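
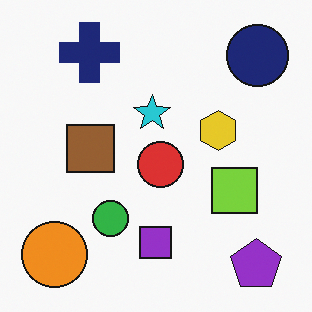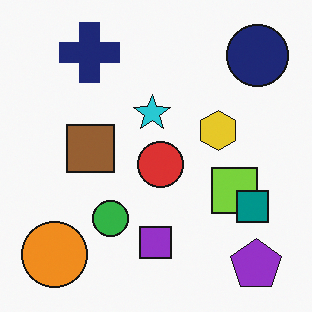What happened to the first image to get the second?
This is the original image overlaid with an additional teal square.

A teal square appears in the second image that is absent from the first.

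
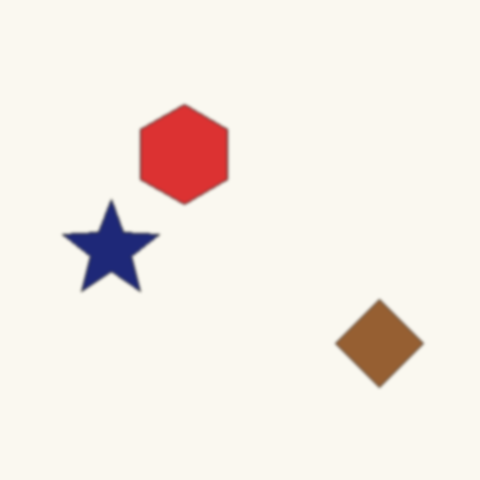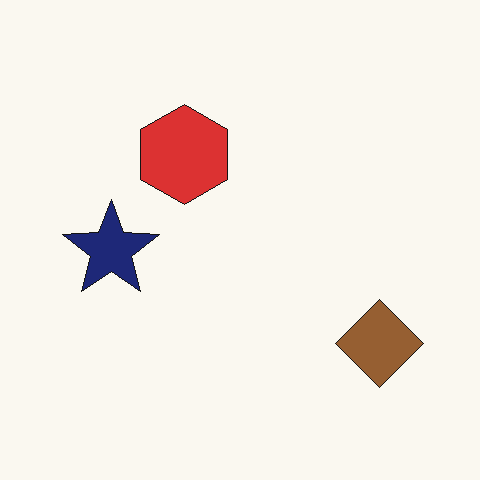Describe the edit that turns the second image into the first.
The first image is the second lightly blurred.

Shape edges and outlines are uniformly softened across the whole image.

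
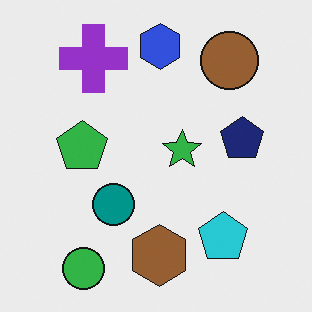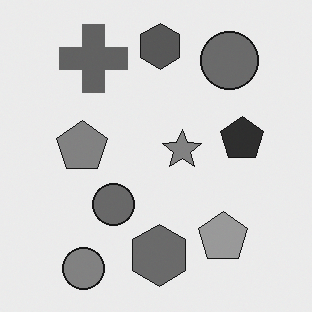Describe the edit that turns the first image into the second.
The second image is the first converted to grayscale.

All color is removed — every shape is now a shade of grey.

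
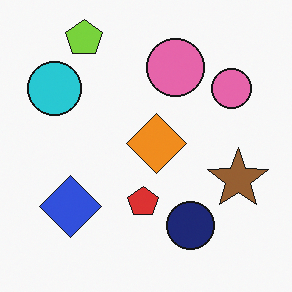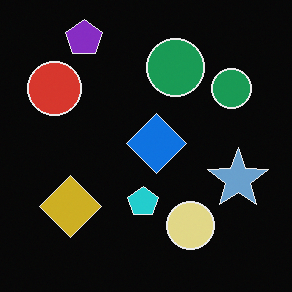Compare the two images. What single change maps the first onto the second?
Color-inverted (negative).

The light background has become dark and every shape's color is its complement — a photographic negative.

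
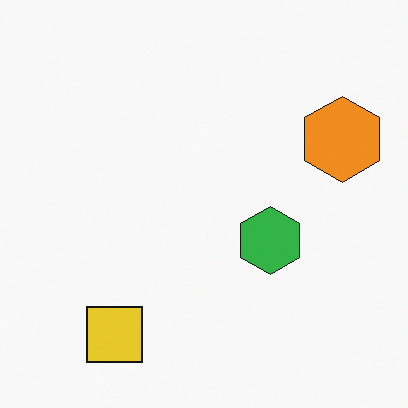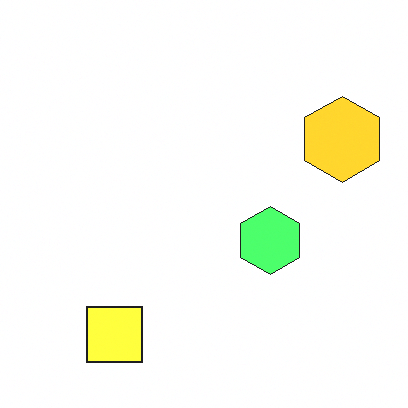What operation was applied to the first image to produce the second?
The image was brightened a lot.

Every pixel — background and shapes alike — is uniformly brightened.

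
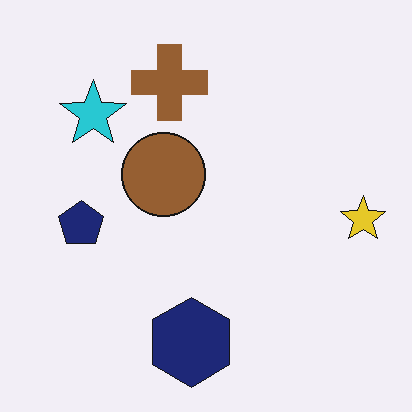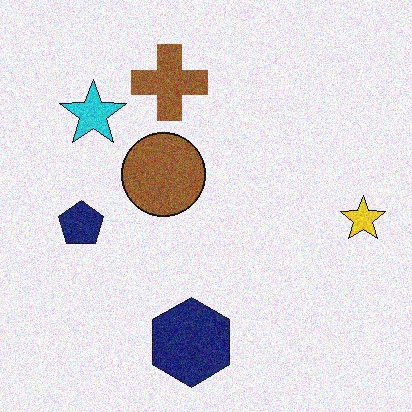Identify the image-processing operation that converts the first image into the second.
The second image is the first degraded with moderate additive noise.

Random speckle covers the whole image, including the flat background.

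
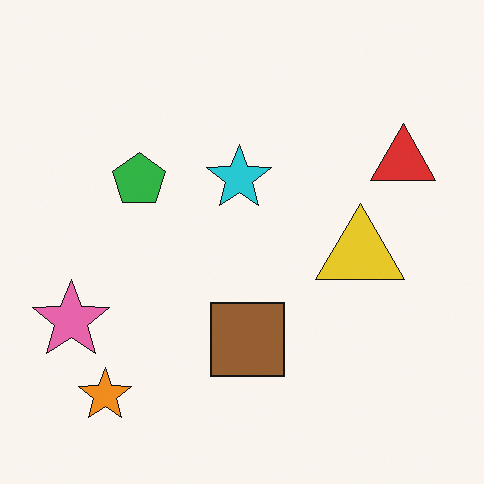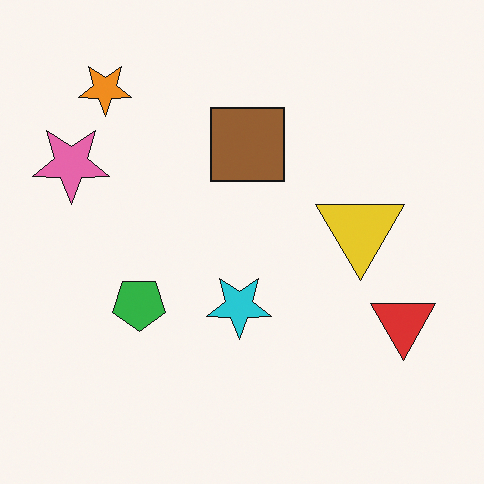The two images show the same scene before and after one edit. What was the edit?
This is the original image flipped vertically (top ↔ bottom).

The orange star is in the bottom-left of the first image and the top-left of the second — shapes on opposite sides of the horizontal midline have swapped in a mirror flip.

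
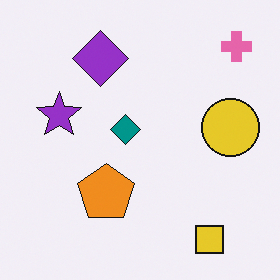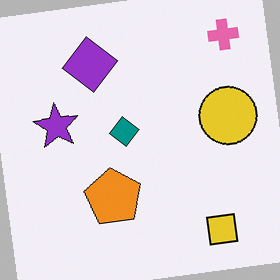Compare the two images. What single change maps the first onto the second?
It was rotated counter-clockwise by a small amount.

Every shape is tilted by the same angle and the image corners show triangular fill wedges — a whole-image rotation by a non-right angle.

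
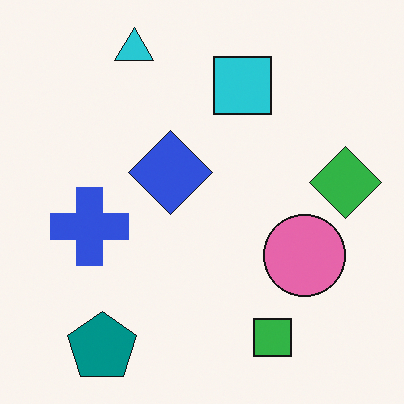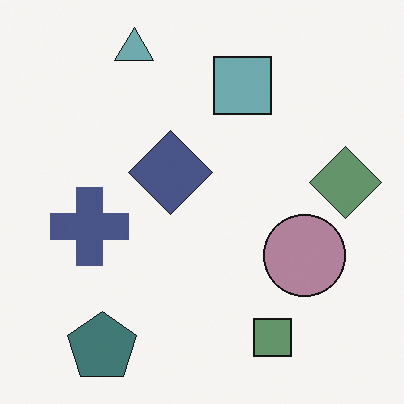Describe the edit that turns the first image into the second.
Heavily desaturated.

All colors are more muted and greyish — a global saturation change.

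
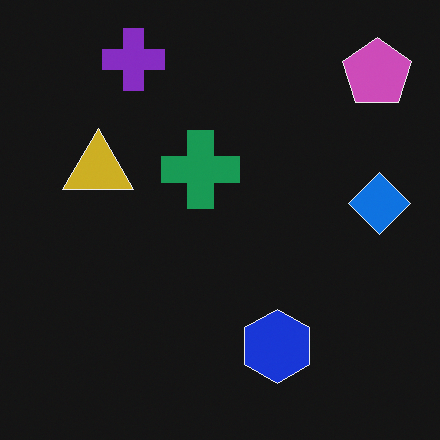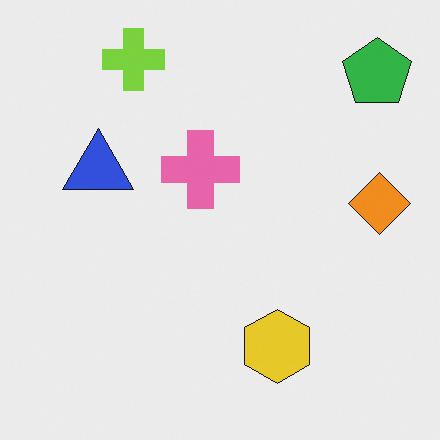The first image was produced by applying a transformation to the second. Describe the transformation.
Color-inverted (negative).

The light background has become dark and every shape's color is its complement — a photographic negative.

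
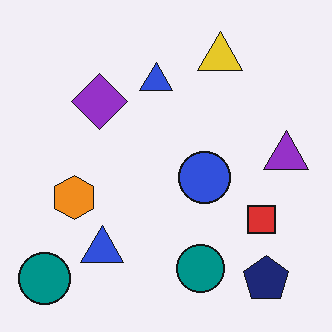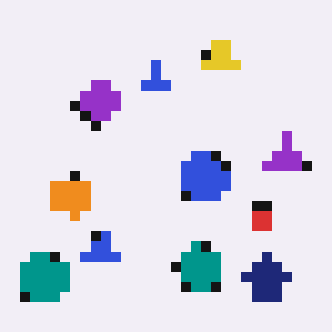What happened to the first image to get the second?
The image was heavily pixelated into large blocks.

Shapes are reduced to large square blocks; fine edges and outlines are lost — a downscale-then-upscale (mosaic) effect.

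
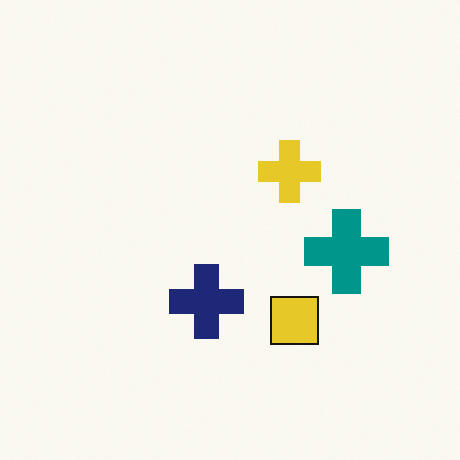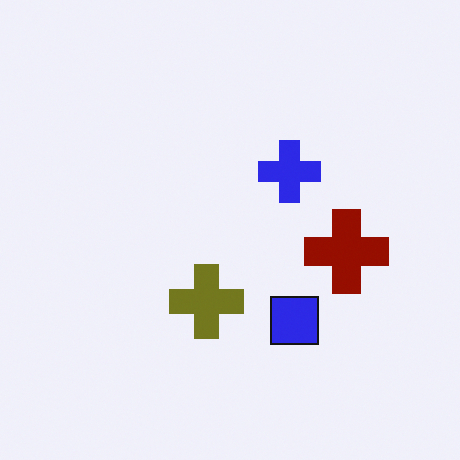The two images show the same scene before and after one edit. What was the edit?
This is the original image hue-shifted through roughly half the color wheel.

Every shape's color has rotated by the same amount around the hue wheel — a uniform hue shift.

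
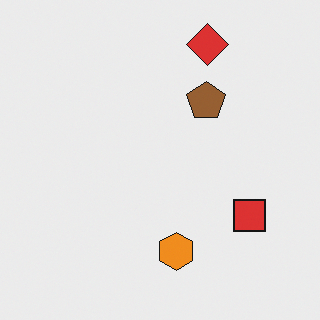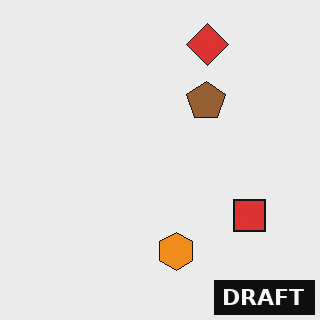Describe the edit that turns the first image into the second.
It was watermarked with the text "DRAFT" in the lower-right corner.

A dark label reading "DRAFT" appears in the lower-right corner.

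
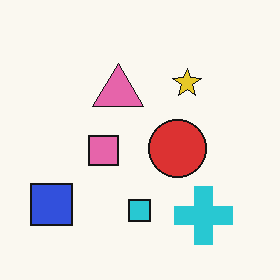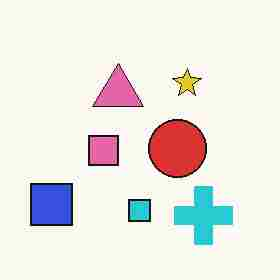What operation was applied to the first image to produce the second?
The second image is the first heavily JPEG-compressed with obvious blocking artifacts.

Blocky 8×8 compression artifacts appear around shape edges and the flat background shows ringing — characteristic JPEG degradation.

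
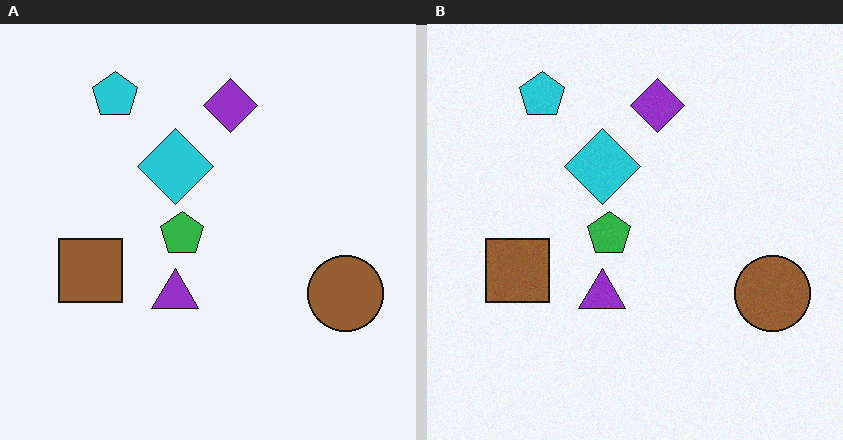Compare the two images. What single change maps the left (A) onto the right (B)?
It was degraded with a light layer of grain.

Random speckle covers the whole image, including the flat background.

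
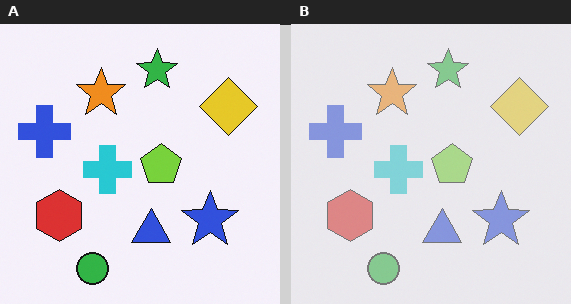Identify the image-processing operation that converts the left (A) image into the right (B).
The transformation is: given much lower contrast.

Tones are pushed toward mid-grey across the whole image — a global contrast change.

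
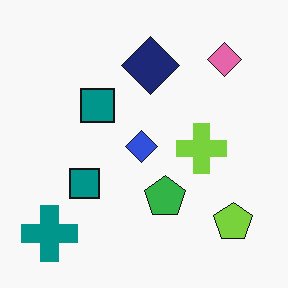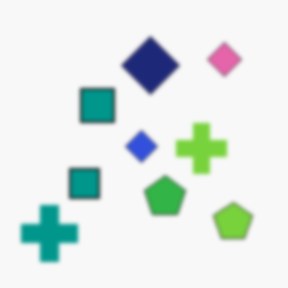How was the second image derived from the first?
It was given a subtle gaussian blur.

Shape edges and outlines are uniformly softened across the whole image.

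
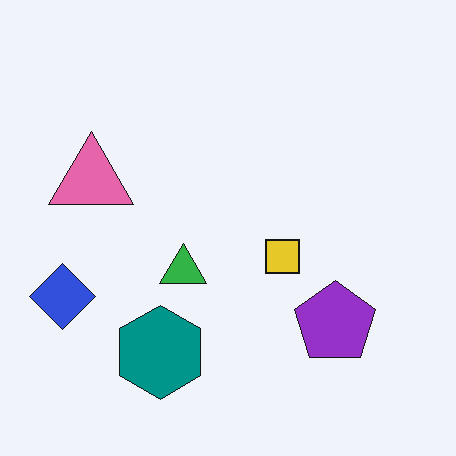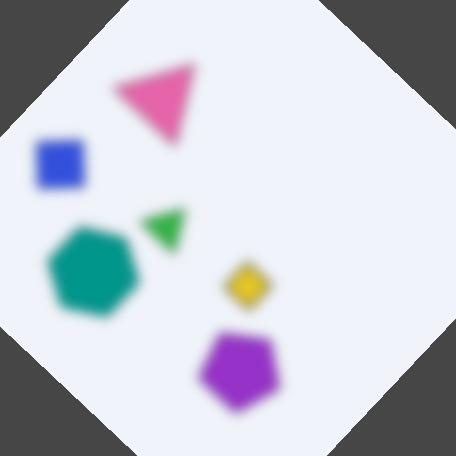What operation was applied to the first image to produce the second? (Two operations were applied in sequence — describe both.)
Heavily blurred, then rotated clockwise by a large amount — several tens of degrees.

Shape edges and outlines are uniformly softened across the whole image. Every shape is tilted by the same angle and the image corners show triangular fill wedges — a whole-image rotation by a non-right angle.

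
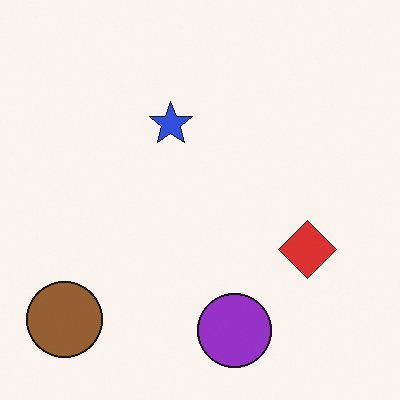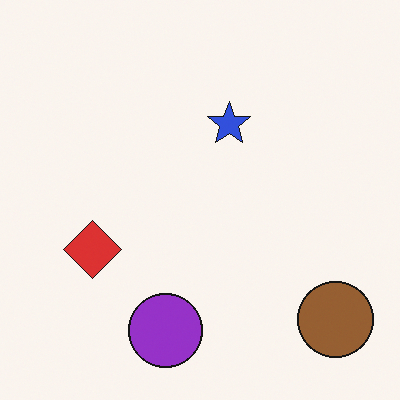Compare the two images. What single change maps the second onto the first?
Flipped horizontally (left ↔ right).

The brown circle is in the bottom-right of the second image and the bottom-left of the first — shapes on opposite sides of the vertical midline have swapped in a mirror flip.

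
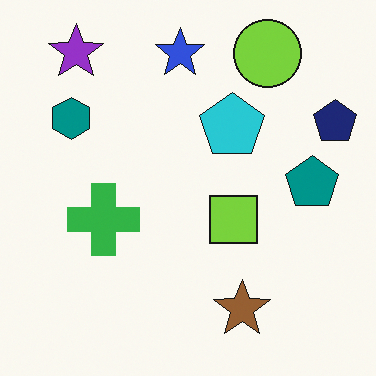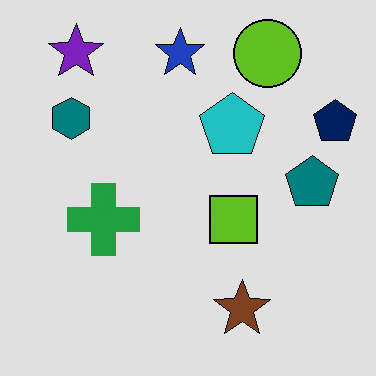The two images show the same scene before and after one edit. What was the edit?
Posterized to a reduced palette.

Each flat color has snapped to a coarser quantized level — most visibly, the near-white background has dropped to a flat grey.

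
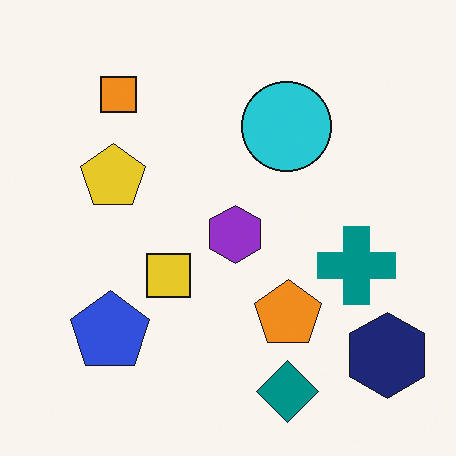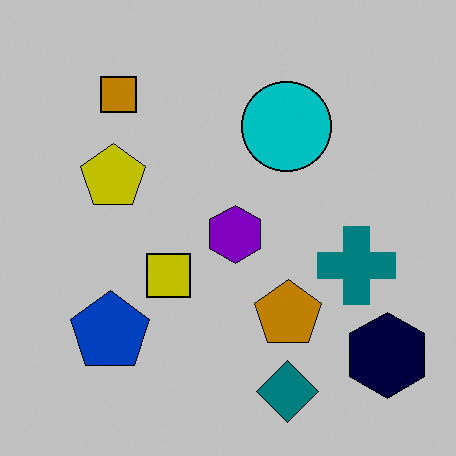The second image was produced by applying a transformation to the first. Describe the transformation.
The image was heavily posterized to just a handful of flat colors.

Each flat color has snapped to a coarser quantized level — most visibly, the near-white background has dropped to a flat grey.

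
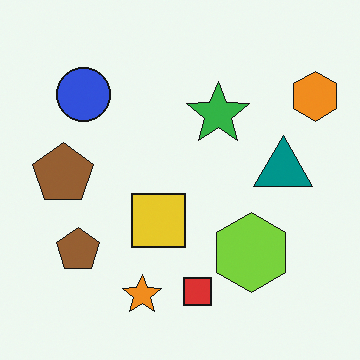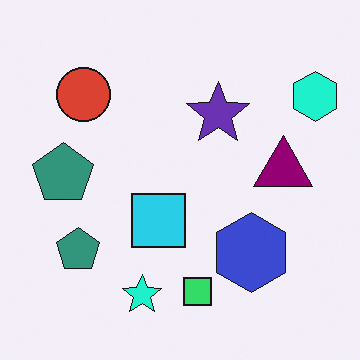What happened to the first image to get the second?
The image was hue-shifted by a moderate amount.

Every shape's color has rotated by the same amount around the hue wheel — a uniform hue shift.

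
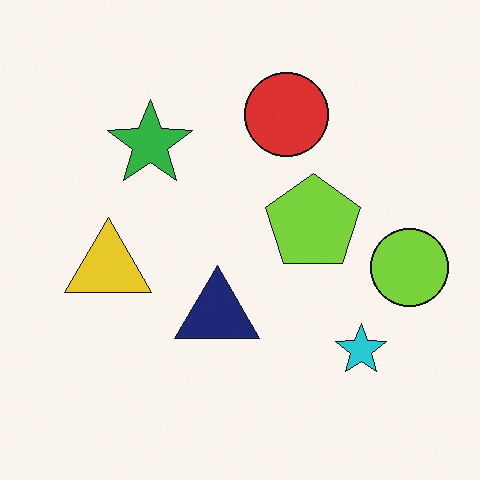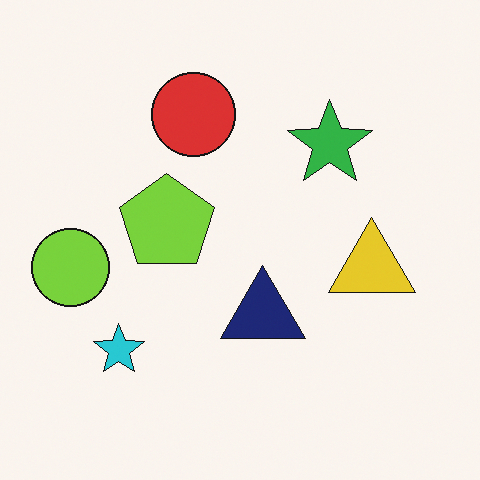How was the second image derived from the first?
This is the original image flipped horizontally (left ↔ right).

The lime circle is in the right of the first image and the left of the second — shapes on opposite sides of the vertical midline have swapped in a mirror flip.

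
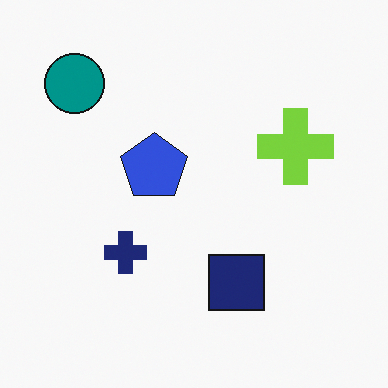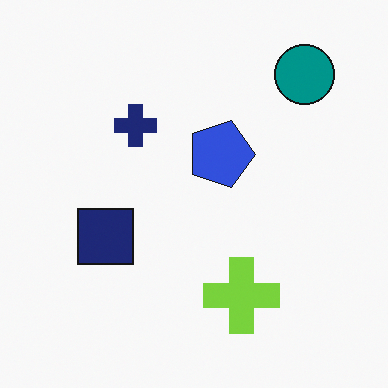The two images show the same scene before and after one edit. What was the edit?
The image was rotated 90° clockwise.

The teal circle sits in the top-left of the first image and the top-right of the second — consistent with a whole-image 90° clockwise rotation.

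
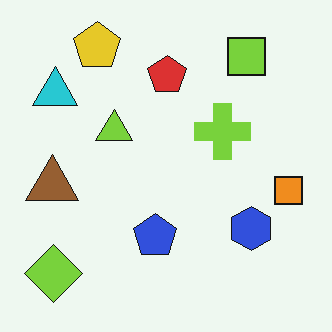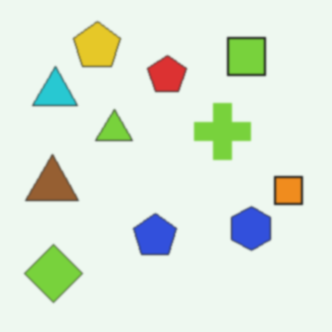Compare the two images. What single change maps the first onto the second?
Slightly softened.

Shape edges and outlines are uniformly softened across the whole image.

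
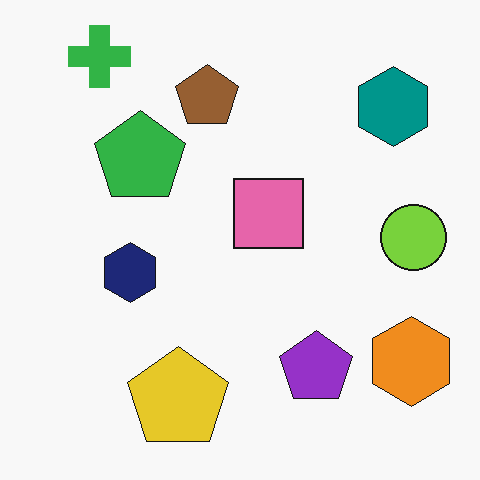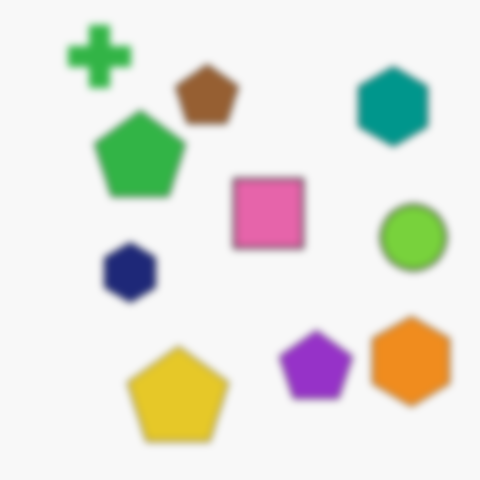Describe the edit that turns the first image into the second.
Moderately blurred.

Shape edges and outlines are uniformly softened across the whole image.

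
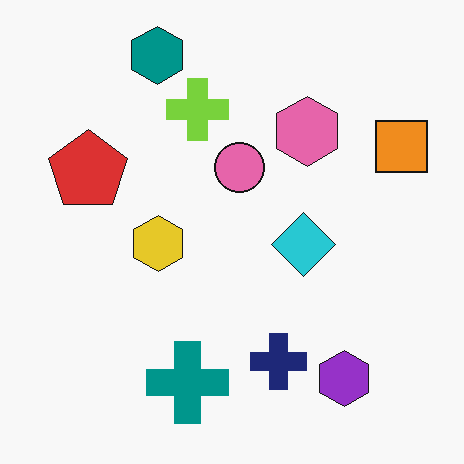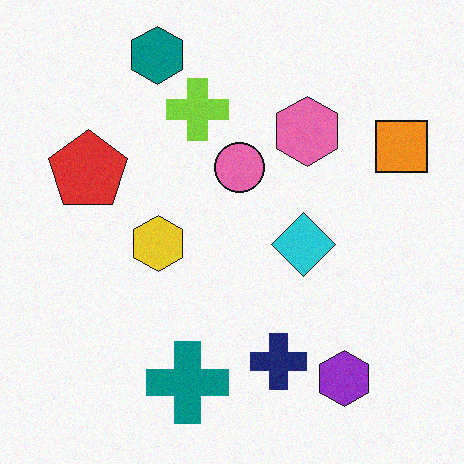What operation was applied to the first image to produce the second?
This is the original image degraded with a light layer of grain.

Random speckle covers the whole image, including the flat background.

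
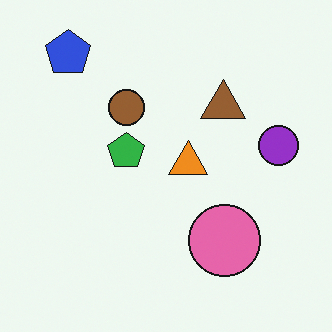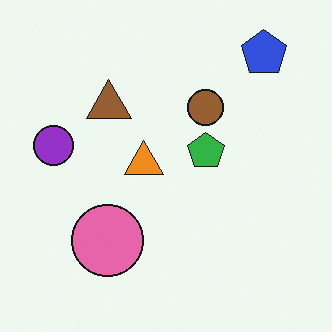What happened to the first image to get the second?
The image was flipped horizontally (left ↔ right).

The purple circle is in the right of the first image and the left of the second — shapes on opposite sides of the vertical midline have swapped in a mirror flip.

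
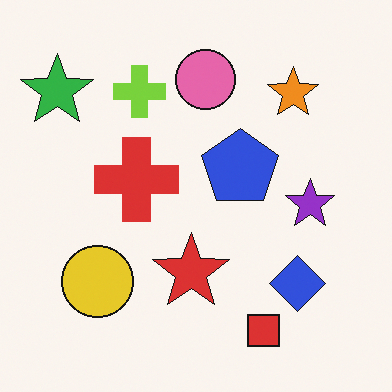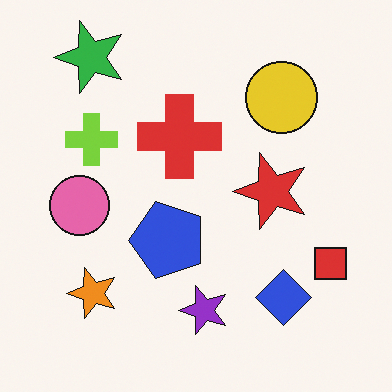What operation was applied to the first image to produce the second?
The second image is the first transposed (reflected across the top-left ↔ bottom-right diagonal).

Shapes have swapped their row and column positions — what was in the top-right is now in the bottom-left — a diagonal reflection.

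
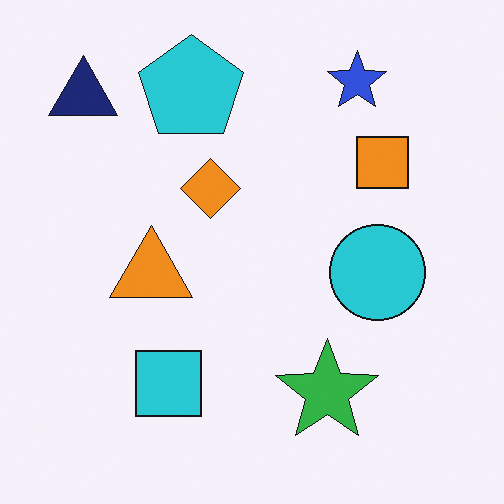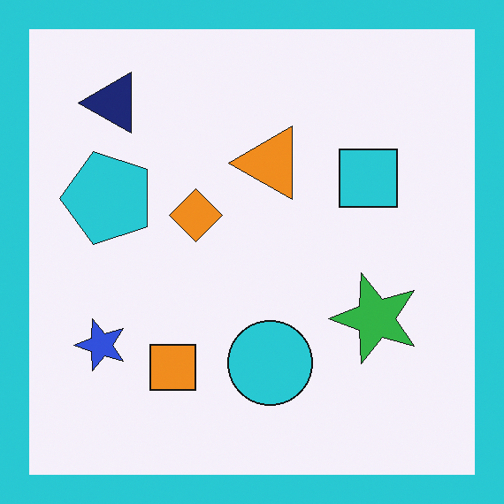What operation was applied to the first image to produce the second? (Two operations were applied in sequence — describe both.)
This is the original image transposed (reflected across the top-left ↔ bottom-right diagonal), then framed with a cyan border.

Shapes have swapped their row and column positions — what was in the top-right is now in the bottom-left — a diagonal reflection. A solid cyan frame runs around the edge of the second image, with the content slightly shrunk inside it.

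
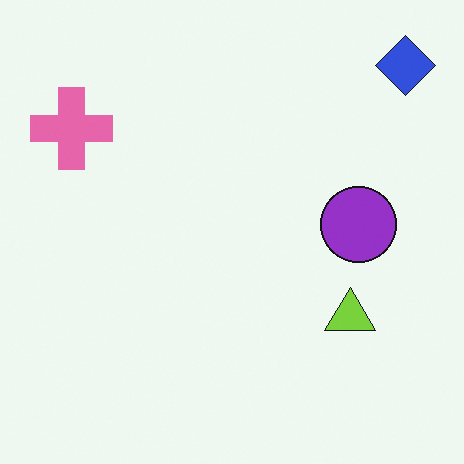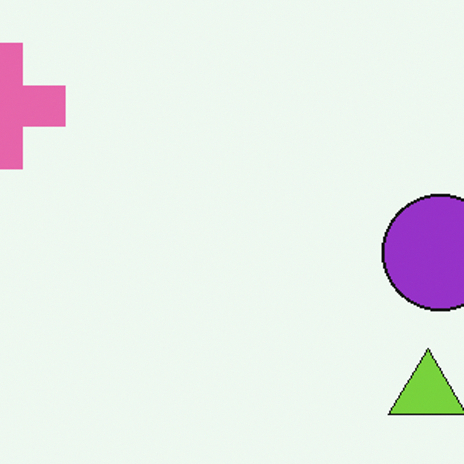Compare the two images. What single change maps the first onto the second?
Cropped slightly and scaled back up.

The visible shapes are larger and the field of view is narrower; shapes near the original edges may be partly or wholly outside the frame — a crop-and-rescale.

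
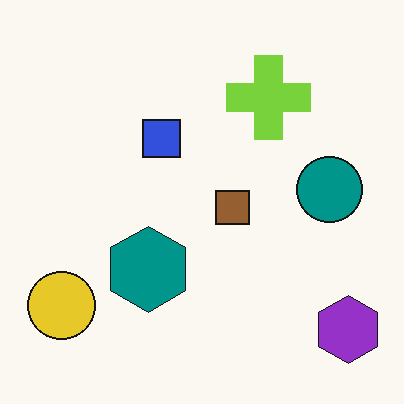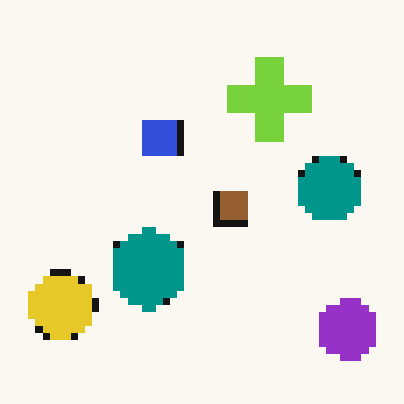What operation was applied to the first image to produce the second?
It was pixelated into visible square blocks.

Shapes are reduced to large square blocks; fine edges and outlines are lost — a downscale-then-upscale (mosaic) effect.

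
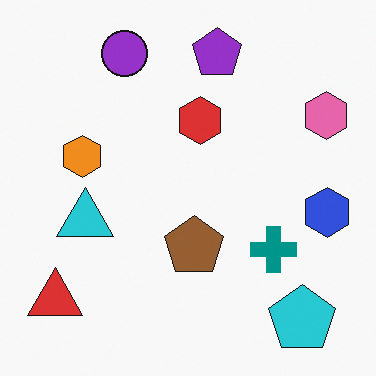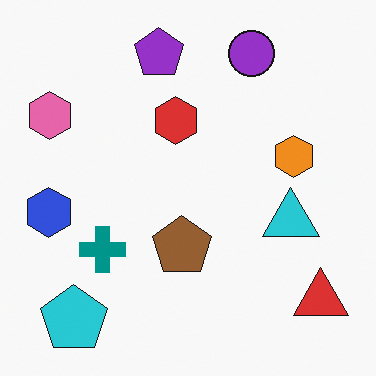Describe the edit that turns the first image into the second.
The image was flipped horizontally (left ↔ right).

The blue hexagon is in the right of the first image and the left of the second — shapes on opposite sides of the vertical midline have swapped in a mirror flip.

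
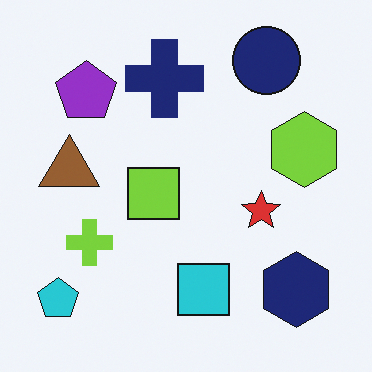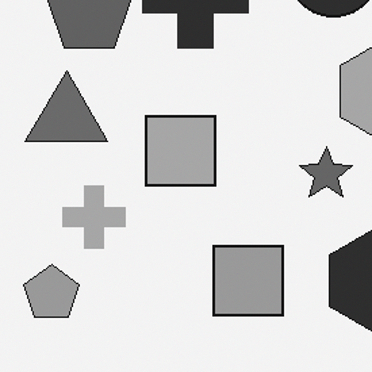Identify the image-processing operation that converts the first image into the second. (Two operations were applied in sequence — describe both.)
The image was cropped to a modestly smaller region and rescaled, then converted to grayscale.

The visible shapes are larger and the field of view is narrower; shapes near the original edges may be partly or wholly outside the frame — a crop-and-rescale. All color is removed — every shape is now a shade of grey.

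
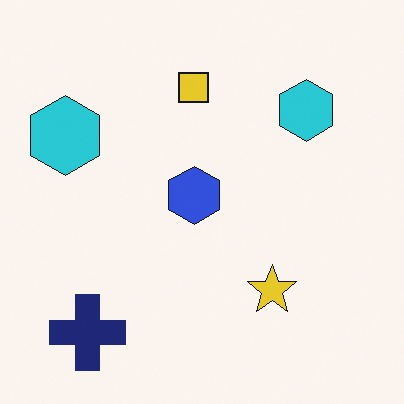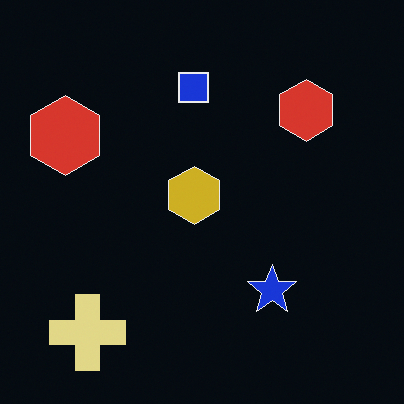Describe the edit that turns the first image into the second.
It was color-inverted (negative).

The light background has become dark and every shape's color is its complement — a photographic negative.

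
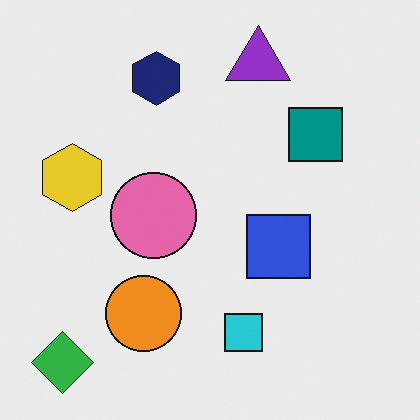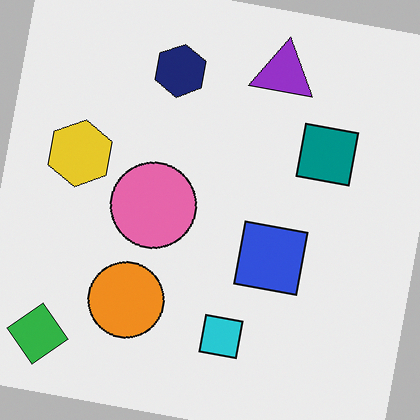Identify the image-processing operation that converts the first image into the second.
It was rotated clockwise by a slight angle.

Every shape is tilted by the same angle and the image corners show triangular fill wedges — a whole-image rotation by a non-right angle.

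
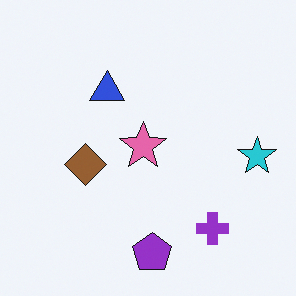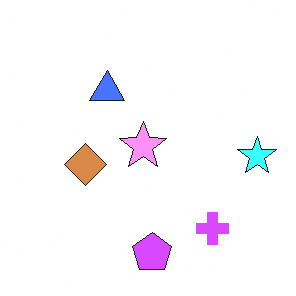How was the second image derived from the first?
The transformation is: brightened a lot.

Every pixel — background and shapes alike — is uniformly brightened.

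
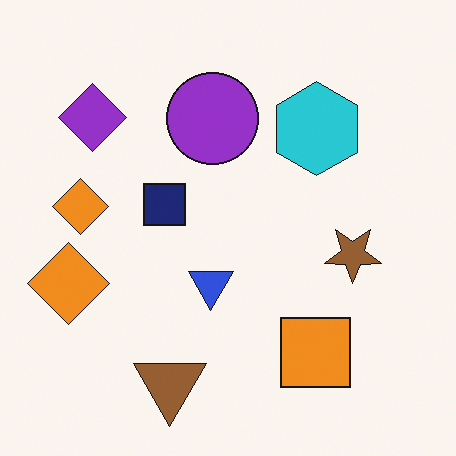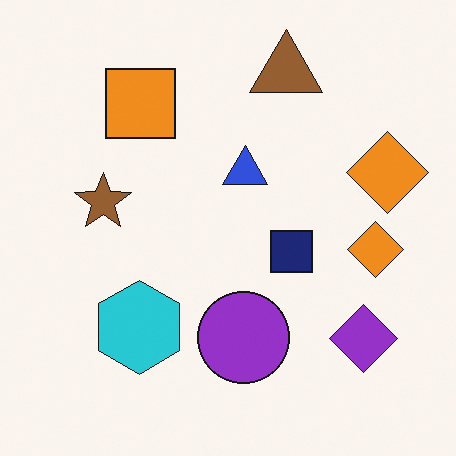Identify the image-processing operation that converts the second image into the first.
This is the original image rotated 180°.

The purple diamond sits in the bottom-right of the second image and the top-left of the first — consistent with a whole-image 180° rotation.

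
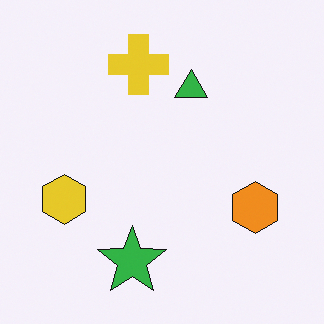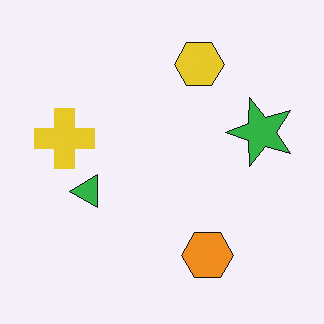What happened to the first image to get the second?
The image was transposed (reflected across the top-left ↔ bottom-right diagonal).

Shapes have swapped their row and column positions — what was in the top-right is now in the bottom-left — a diagonal reflection.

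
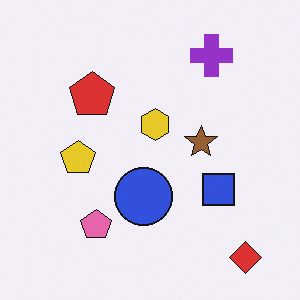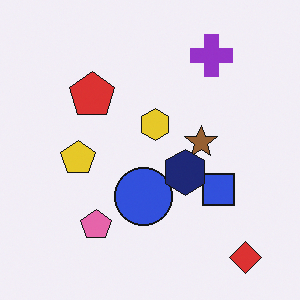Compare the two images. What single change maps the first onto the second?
The second image is the first overlaid with an additional navy hexagon.

A navy hexagon appears in the second image that is absent from the first.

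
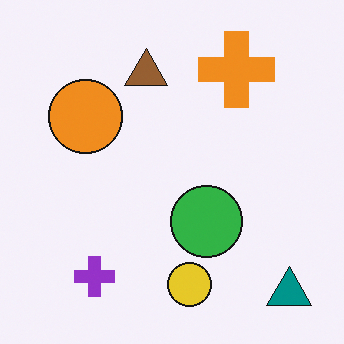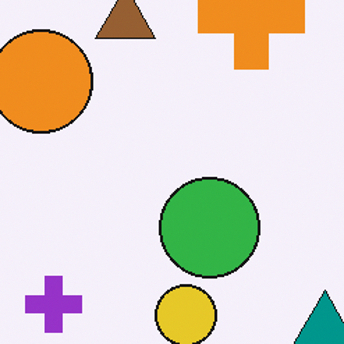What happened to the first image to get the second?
The image was cropped slightly and scaled back up.

The visible shapes are larger and the field of view is narrower; shapes near the original edges may be partly or wholly outside the frame — a crop-and-rescale.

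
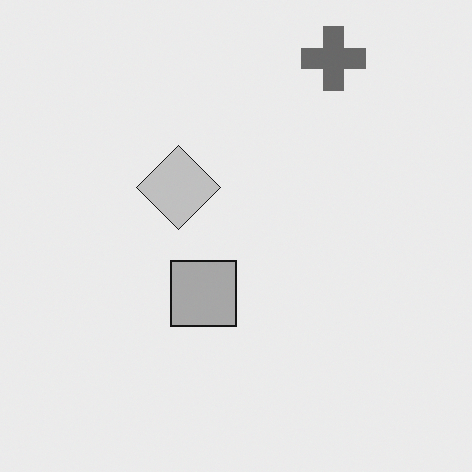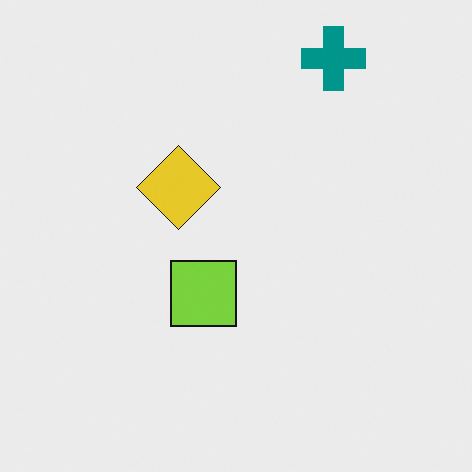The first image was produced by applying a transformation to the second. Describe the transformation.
It was converted to grayscale.

All color is removed — every shape is now a shade of grey.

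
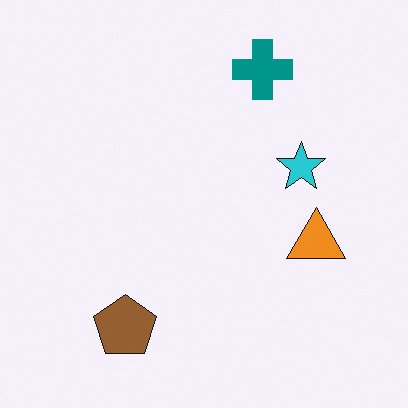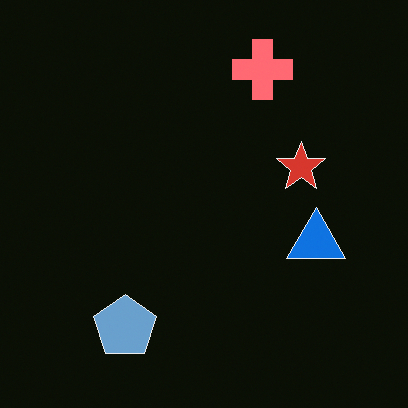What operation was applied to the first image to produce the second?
The image was color-inverted (negative).

The light background has become dark and every shape's color is its complement — a photographic negative.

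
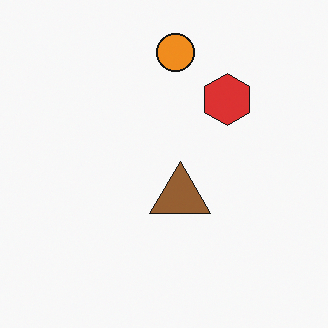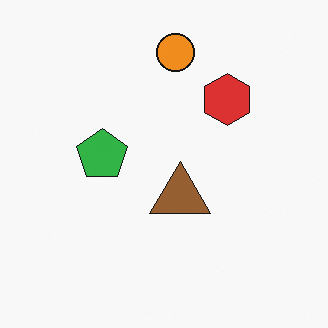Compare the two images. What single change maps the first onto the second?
It was overlaid with an additional green pentagon.

A green pentagon appears in the second image that is absent from the first.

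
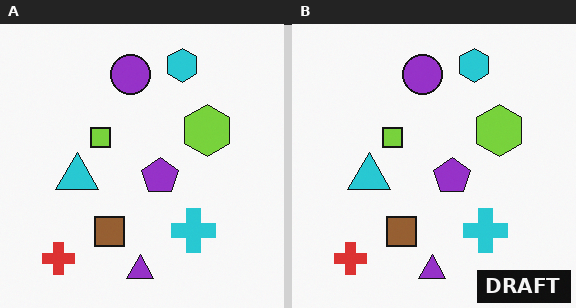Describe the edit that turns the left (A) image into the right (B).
This is the original image watermarked with the text "DRAFT" in the lower-right corner.

A dark label reading "DRAFT" appears in the lower-right corner.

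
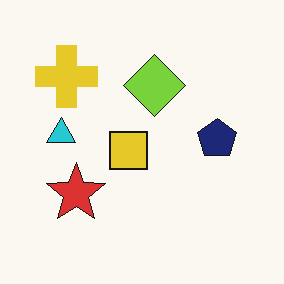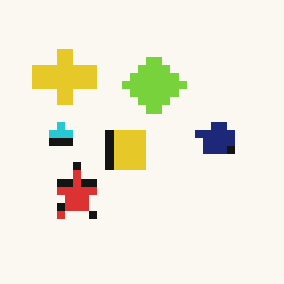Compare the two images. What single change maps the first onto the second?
The transformation is: pixelated into visible square blocks.

Shapes are reduced to large square blocks; fine edges and outlines are lost — a downscale-then-upscale (mosaic) effect.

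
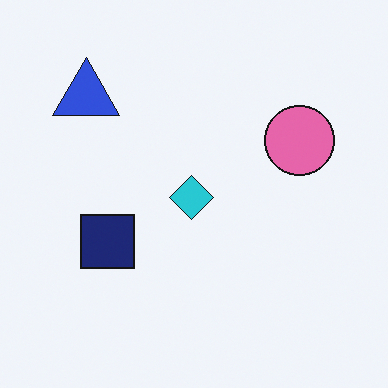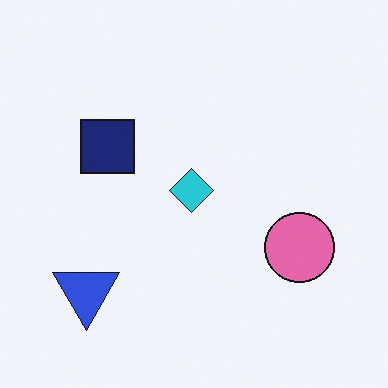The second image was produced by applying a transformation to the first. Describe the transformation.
It was flipped vertically (top ↔ bottom).

The blue triangle is in the top-left of the first image and the bottom-left of the second — shapes on opposite sides of the horizontal midline have swapped in a mirror flip.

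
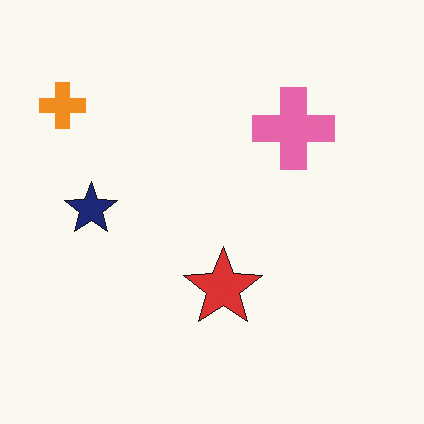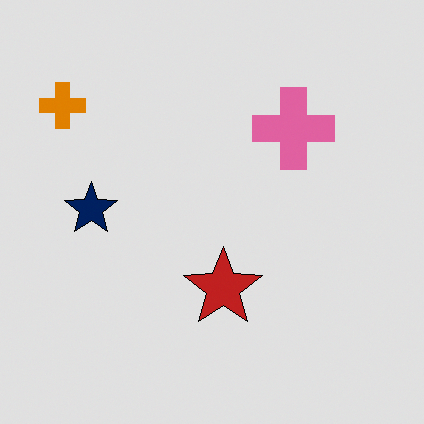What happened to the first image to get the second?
The second image is the first posterized to a reduced palette.

Each flat color has snapped to a coarser quantized level — most visibly, the near-white background has dropped to a flat grey.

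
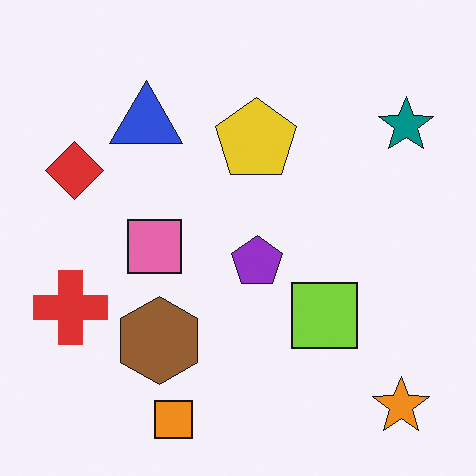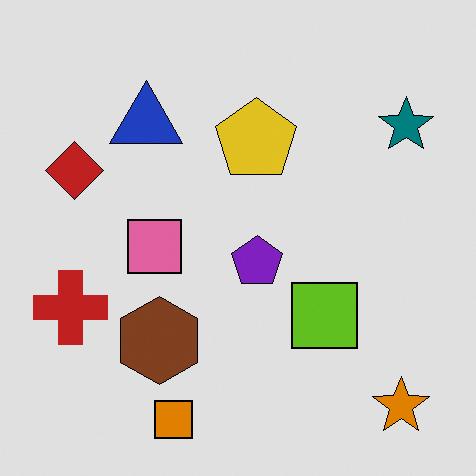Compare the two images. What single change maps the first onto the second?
It was moderately posterized.

Each flat color has snapped to a coarser quantized level — most visibly, the near-white background has dropped to a flat grey.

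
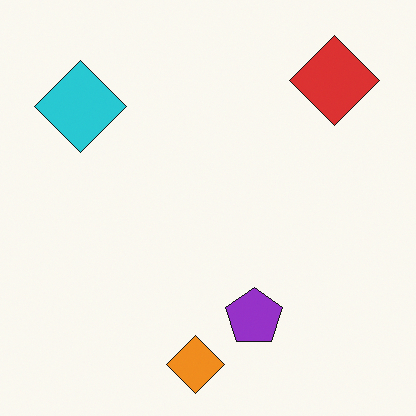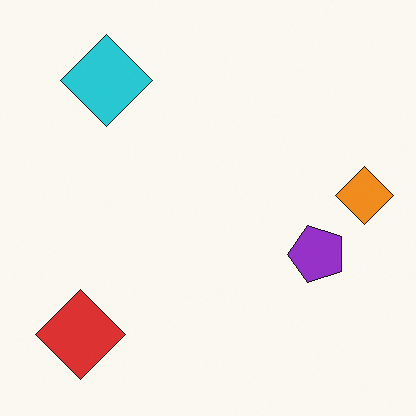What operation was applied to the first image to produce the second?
This is the original image transposed (reflected across the top-left ↔ bottom-right diagonal).

Shapes have swapped their row and column positions — what was in the top-right is now in the bottom-left — a diagonal reflection.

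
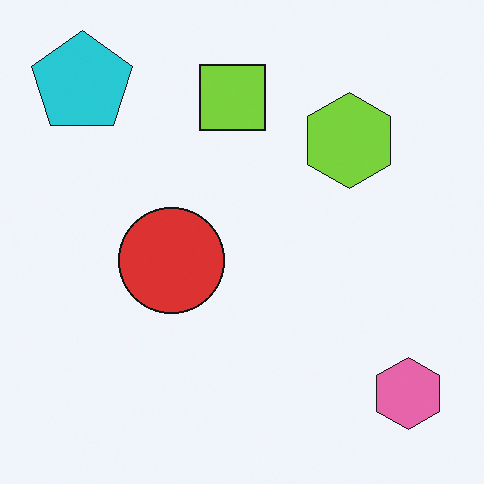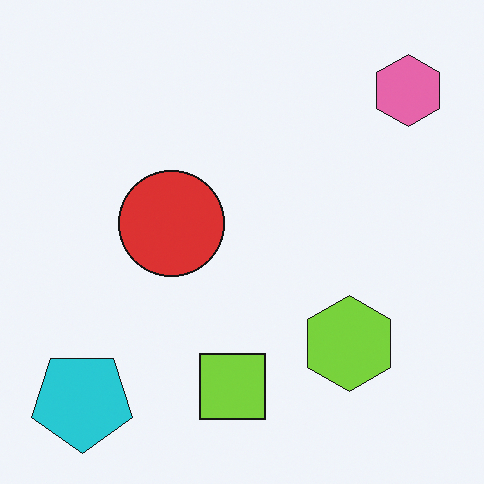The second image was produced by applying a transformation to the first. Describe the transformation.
This is the original image flipped vertically (top ↔ bottom).

The cyan pentagon is in the top-left of the first image and the bottom-left of the second — shapes on opposite sides of the horizontal midline have swapped in a mirror flip.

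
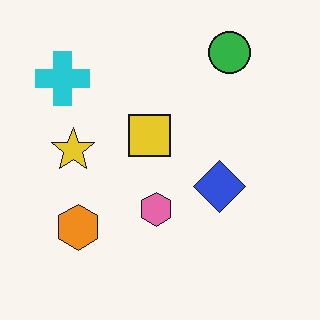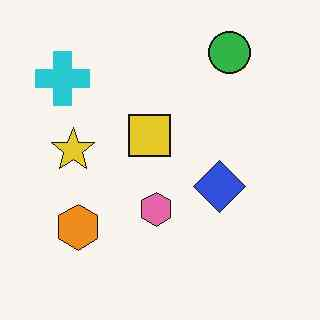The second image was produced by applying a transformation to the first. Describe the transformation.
The transformation is: given moderate JPEG compression.

Blocky 8×8 compression artifacts appear around shape edges and the flat background shows ringing — characteristic JPEG degradation.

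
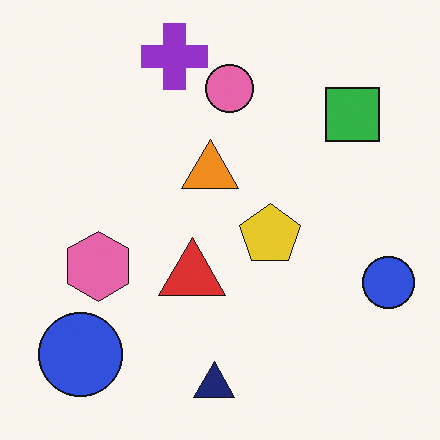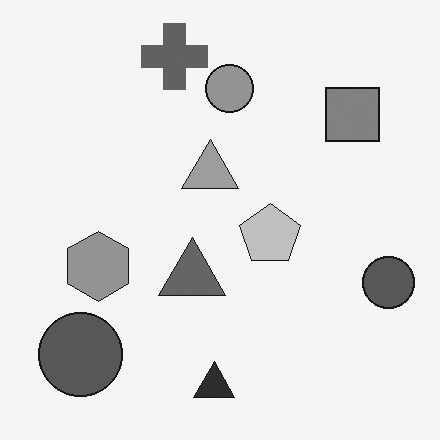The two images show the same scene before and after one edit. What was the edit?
The image was converted to grayscale.

All color is removed — every shape is now a shade of grey.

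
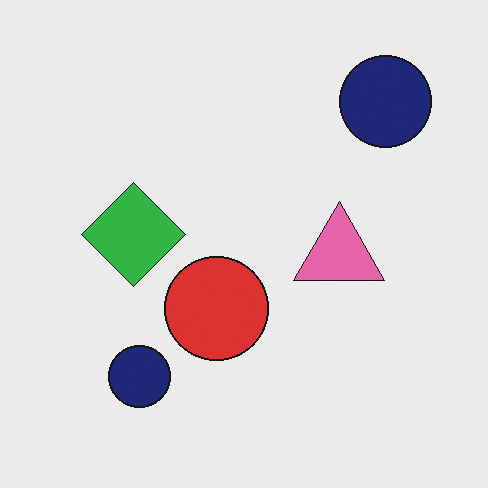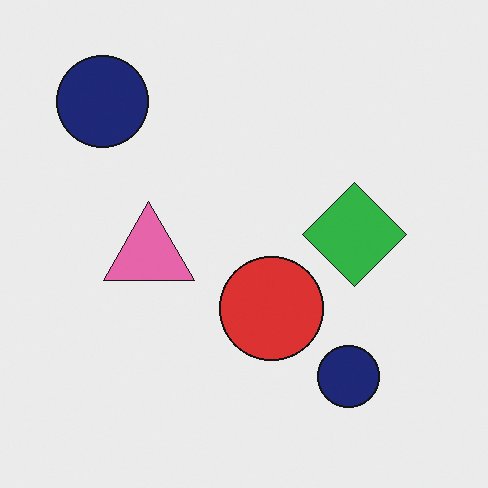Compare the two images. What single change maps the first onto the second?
The image was flipped horizontally (left ↔ right).

The green diamond is in the left of the first image and the right of the second — shapes on opposite sides of the vertical midline have swapped in a mirror flip.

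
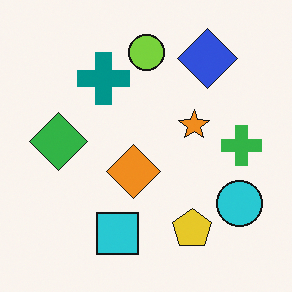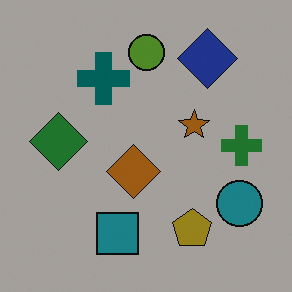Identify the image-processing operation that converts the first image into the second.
Noticeably darkened.

Every pixel — background and shapes alike — is uniformly darkened.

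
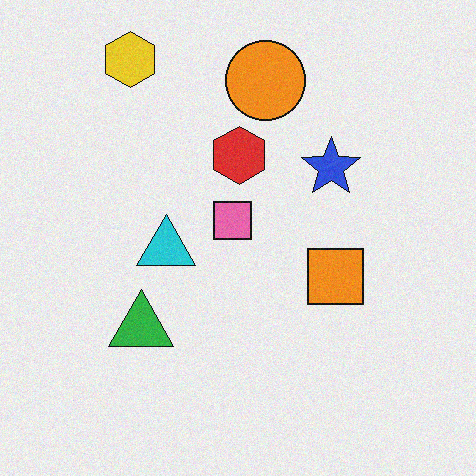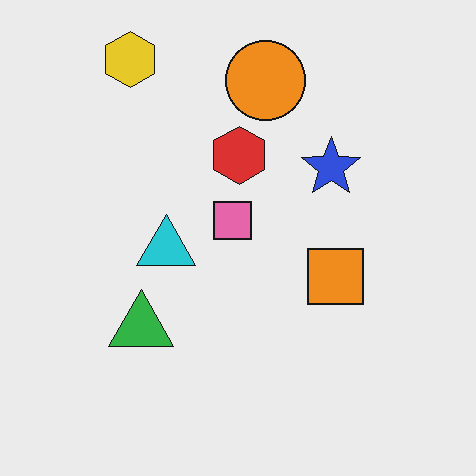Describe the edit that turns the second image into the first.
This is the original image degraded with subtle gaussian noise.

Random speckle covers the whole image, including the flat background.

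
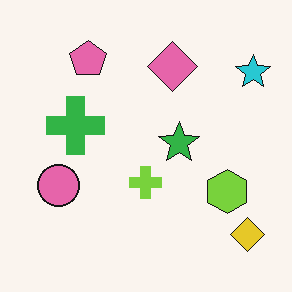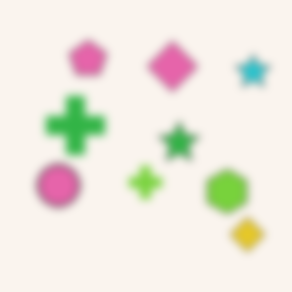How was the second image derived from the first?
The second image is the first moderately blurred.

Shape edges and outlines are uniformly softened across the whole image.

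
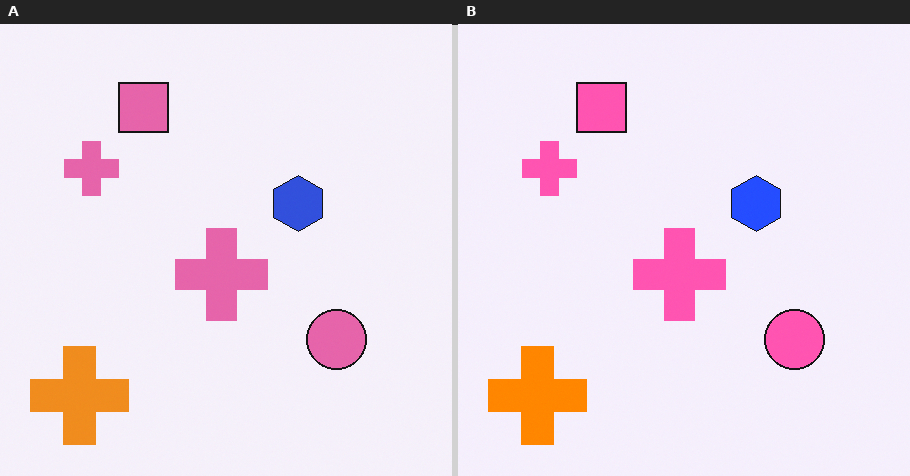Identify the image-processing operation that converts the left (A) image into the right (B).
Slightly oversaturated.

All colors are more vivid — a global saturation change.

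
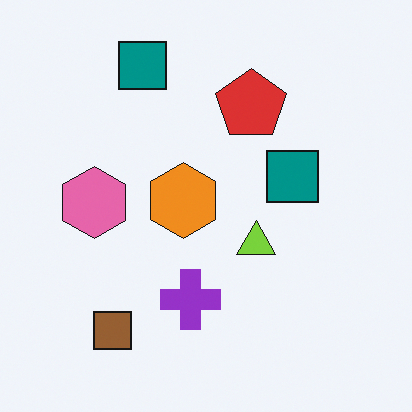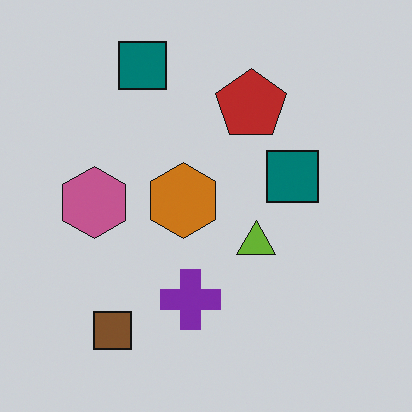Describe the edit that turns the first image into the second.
The second image is the first darkened a little.

Every pixel — background and shapes alike — is uniformly darkened.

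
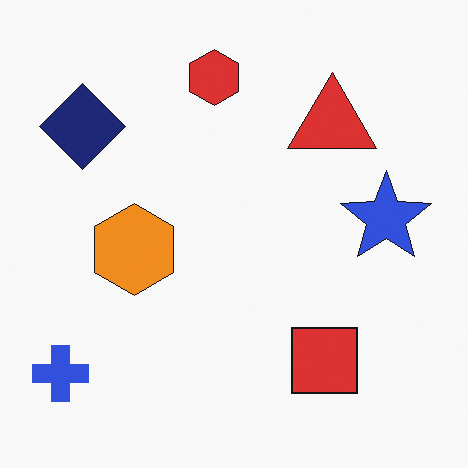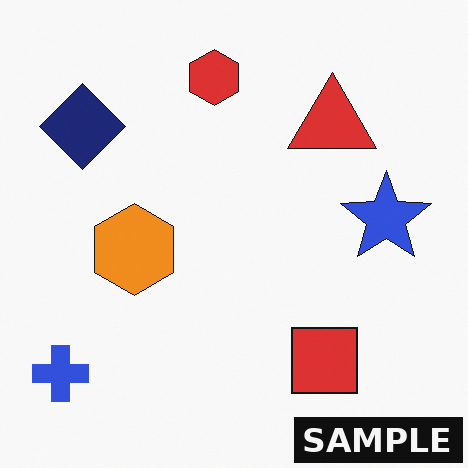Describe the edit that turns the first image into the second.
The transformation is: watermarked with the text "SAMPLE" in the lower-right corner.

A dark label reading "SAMPLE" appears in the lower-right corner.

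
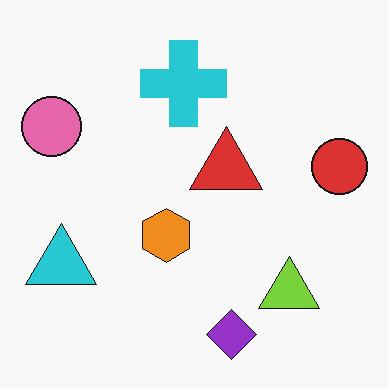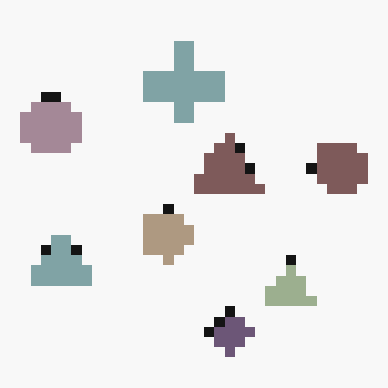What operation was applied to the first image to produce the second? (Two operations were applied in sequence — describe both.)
This is the original image made much more muted (saturation change), then coarsely pixelated.

All colors are more muted and greyish — a global saturation change. Shapes are reduced to large square blocks; fine edges and outlines are lost — a downscale-then-upscale (mosaic) effect.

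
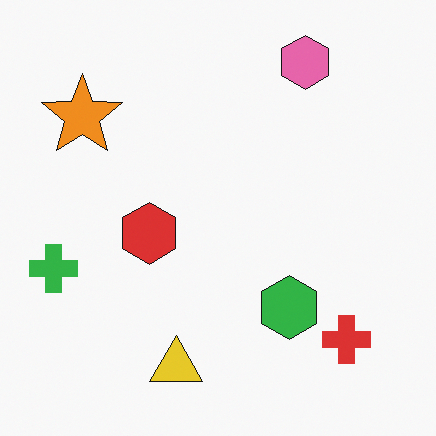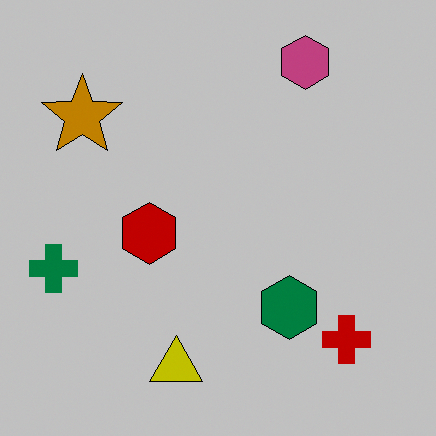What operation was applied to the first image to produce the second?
The second image is the first aggressively posterized.

Each flat color has snapped to a coarser quantized level — most visibly, the near-white background has dropped to a flat grey.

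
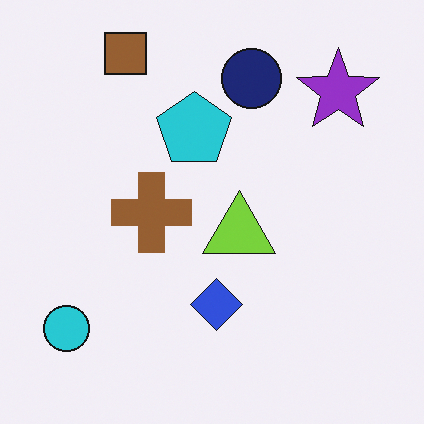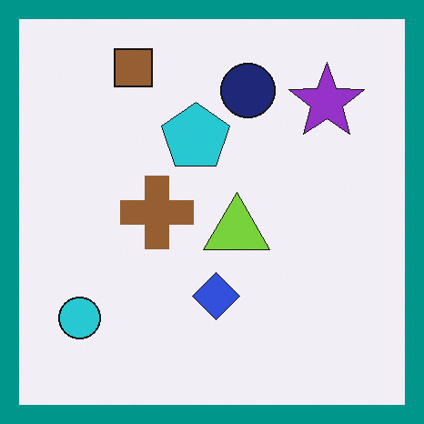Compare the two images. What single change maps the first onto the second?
Framed with a teal border.

A solid teal frame runs around the edge of the second image, with the content slightly shrunk inside it.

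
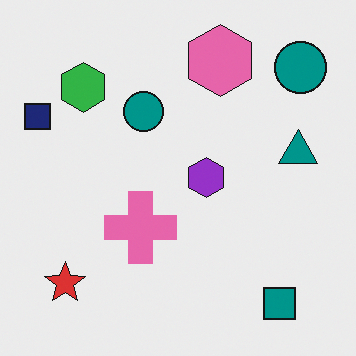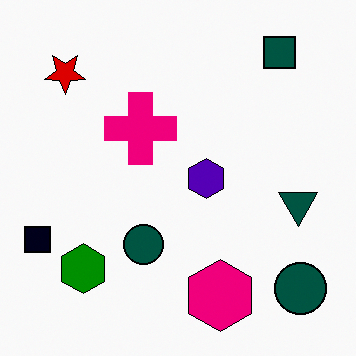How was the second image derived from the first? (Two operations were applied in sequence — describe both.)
The second image is the first given much higher contrast, then flipped vertically (top ↔ bottom).

Tones are pushed away from mid-grey across the whole image — a global contrast change. The teal square is in the bottom-right of the first image and the top-right of the second — shapes on opposite sides of the horizontal midline have swapped in a mirror flip.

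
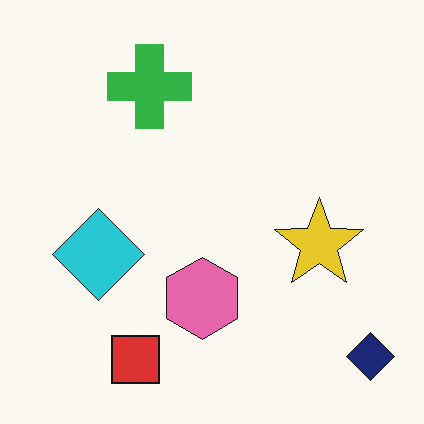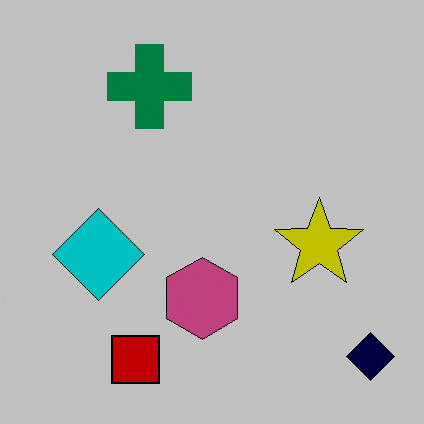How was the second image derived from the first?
The image was aggressively posterized.

Each flat color has snapped to a coarser quantized level — most visibly, the near-white background has dropped to a flat grey.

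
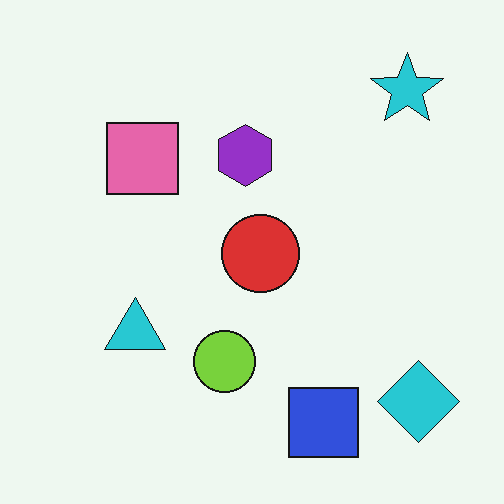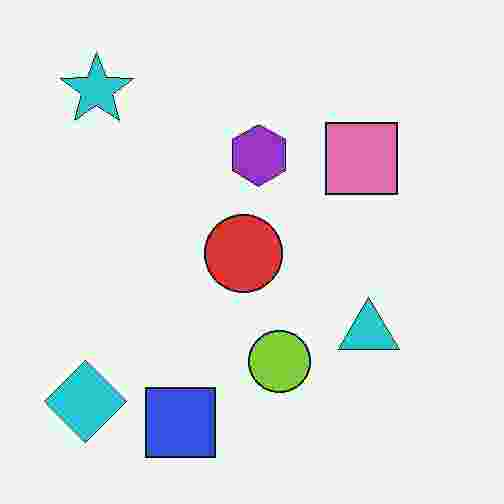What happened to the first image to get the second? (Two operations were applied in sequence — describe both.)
The second image is the first flipped horizontally (left ↔ right), then degraded with heavy JPEG compression.

The cyan diamond is in the bottom-right of the first image and the bottom-left of the second — shapes on opposite sides of the vertical midline have swapped in a mirror flip. Blocky 8×8 compression artifacts appear around shape edges and the flat background shows ringing — characteristic JPEG degradation.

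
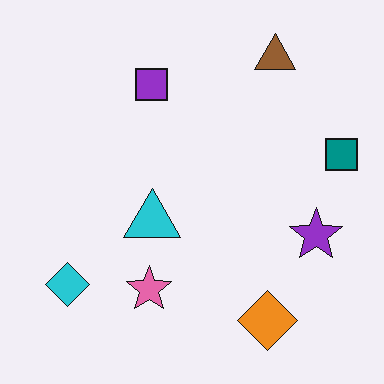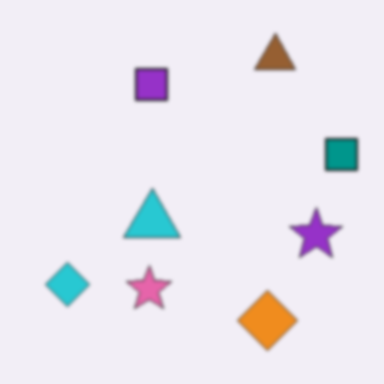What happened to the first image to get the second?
The image was given a subtle gaussian blur.

Shape edges and outlines are uniformly softened across the whole image.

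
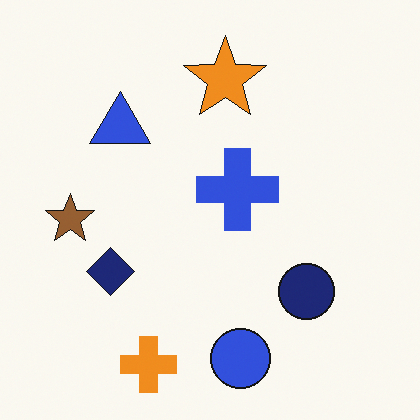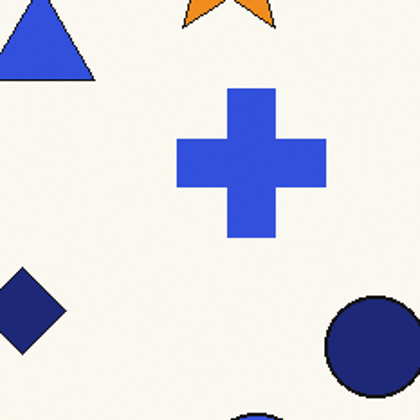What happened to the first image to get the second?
The image was cropped tightly and scaled back up.

The visible shapes are larger and the field of view is narrower; shapes near the original edges may be partly or wholly outside the frame — a crop-and-rescale.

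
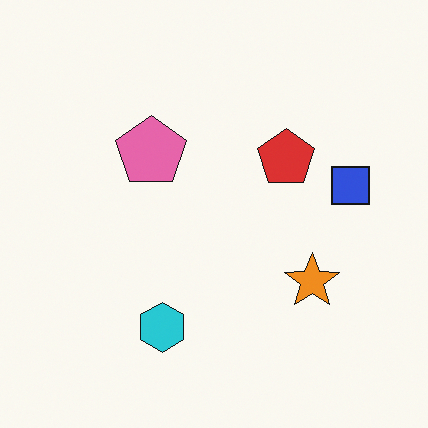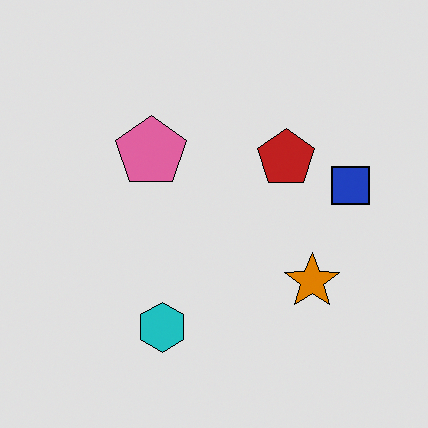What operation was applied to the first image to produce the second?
It was moderately posterized.

Each flat color has snapped to a coarser quantized level — most visibly, the near-white background has dropped to a flat grey.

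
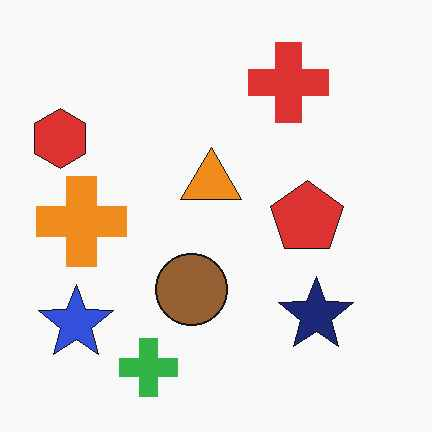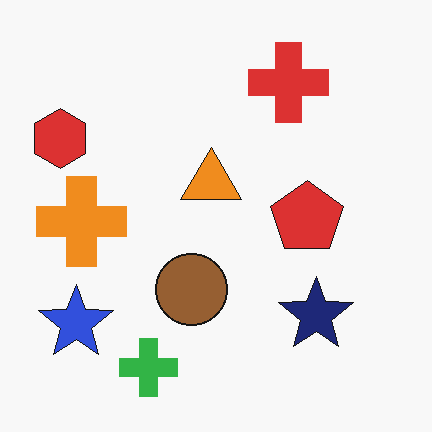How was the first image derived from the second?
The first image is the second JPEG-compressed with visible artifacts.

Blocky 8×8 compression artifacts appear around shape edges and the flat background shows ringing — characteristic JPEG degradation.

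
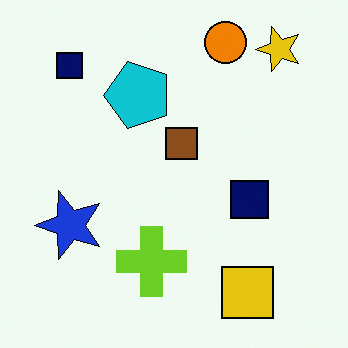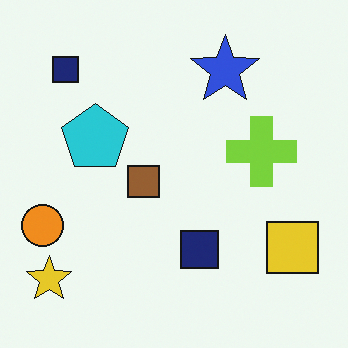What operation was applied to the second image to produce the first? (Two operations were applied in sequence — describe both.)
Given slightly increased contrast, then transposed (reflected across the top-left ↔ bottom-right diagonal).

Tones are pushed away from mid-grey across the whole image — a global contrast change. Shapes have swapped their row and column positions — what was in the top-right is now in the bottom-left — a diagonal reflection.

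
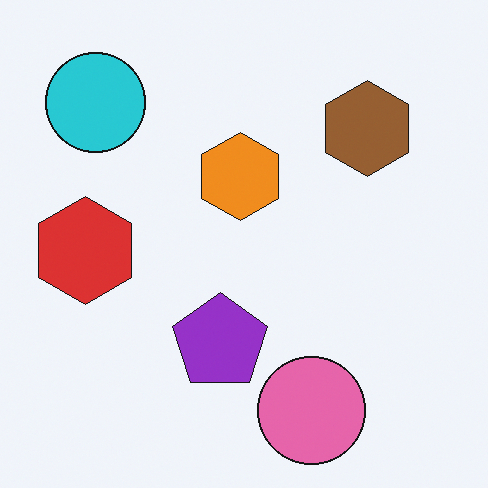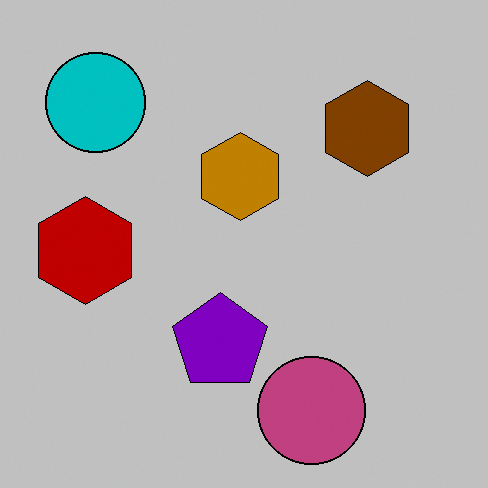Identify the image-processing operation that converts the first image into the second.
Aggressively posterized.

Each flat color has snapped to a coarser quantized level — most visibly, the near-white background has dropped to a flat grey.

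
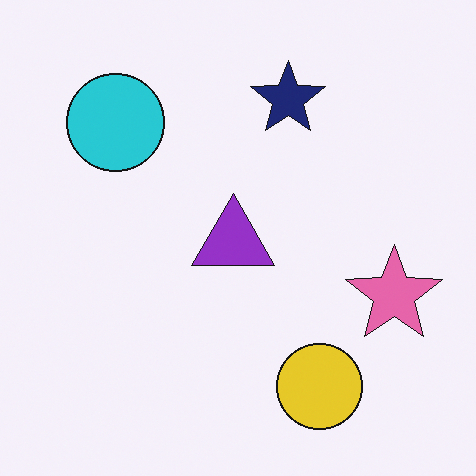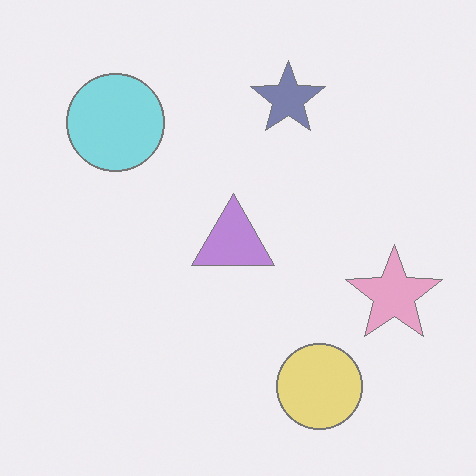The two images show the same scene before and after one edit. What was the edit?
The second image is the first washed out (contrast reduced).

Tones are pushed toward mid-grey across the whole image — a global contrast change.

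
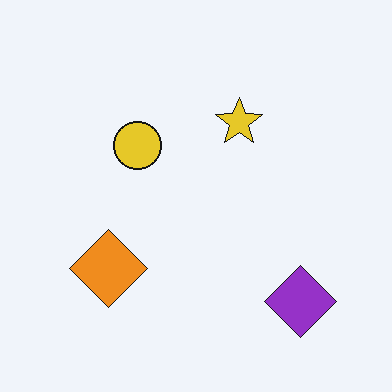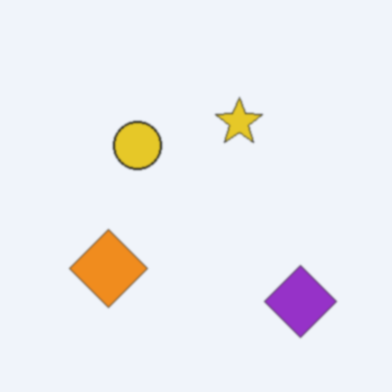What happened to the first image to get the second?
Given a subtle gaussian blur.

Shape edges and outlines are uniformly softened across the whole image.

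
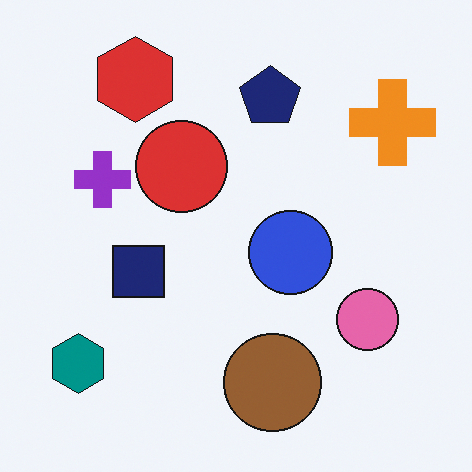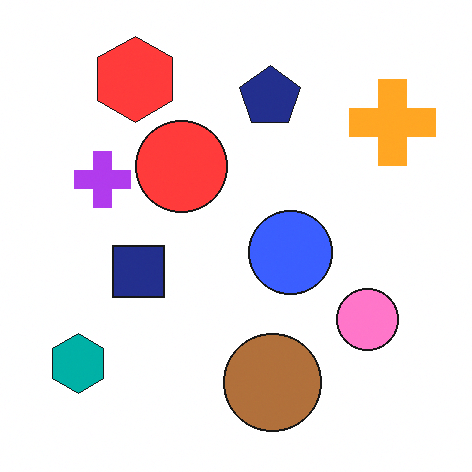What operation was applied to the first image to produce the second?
This is the original image brightened a little.

Every pixel — background and shapes alike — is uniformly brightened.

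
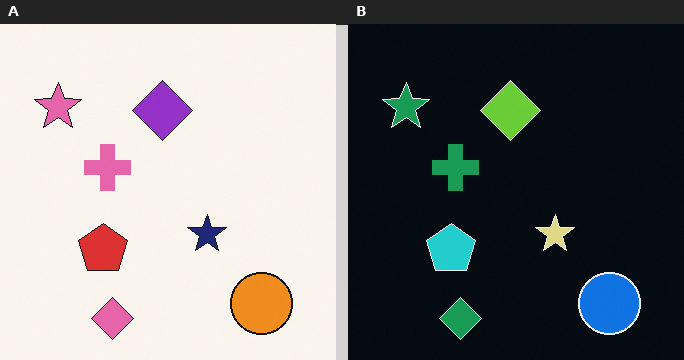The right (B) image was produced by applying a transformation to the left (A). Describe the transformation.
It was color-inverted (negative).

The light background has become dark and every shape's color is its complement — a photographic negative.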